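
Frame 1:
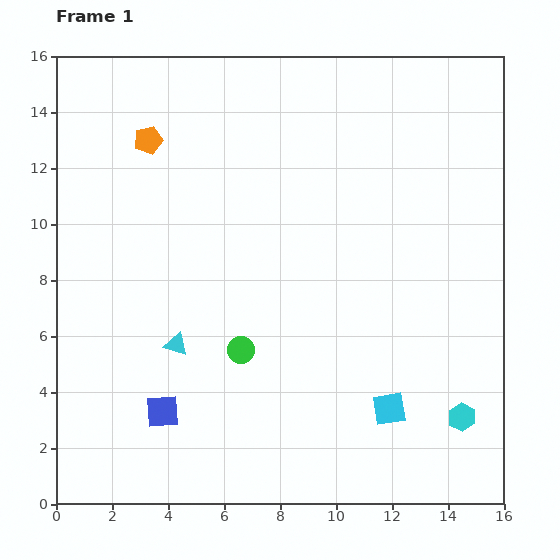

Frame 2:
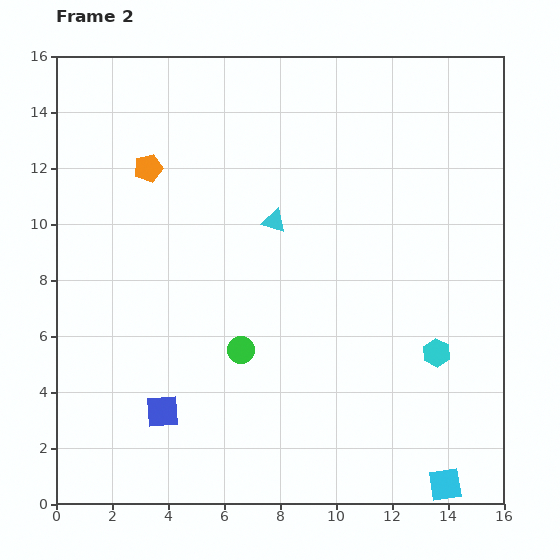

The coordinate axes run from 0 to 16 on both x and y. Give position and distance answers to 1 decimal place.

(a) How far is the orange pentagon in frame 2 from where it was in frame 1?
1.0

The orange pentagon moved from (3.3, 13.0) to (3.3, 12.0), a distance of √(0.0² + 1.0²) ≈ 1.0.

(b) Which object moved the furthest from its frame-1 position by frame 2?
the cyan triangle

(moved 5.6; next 3.4)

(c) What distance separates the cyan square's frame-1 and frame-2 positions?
3.4

The cyan square moved from (11.9, 3.4) to (13.9, 0.7), a distance of √(2.0² + 2.7²) ≈ 3.4.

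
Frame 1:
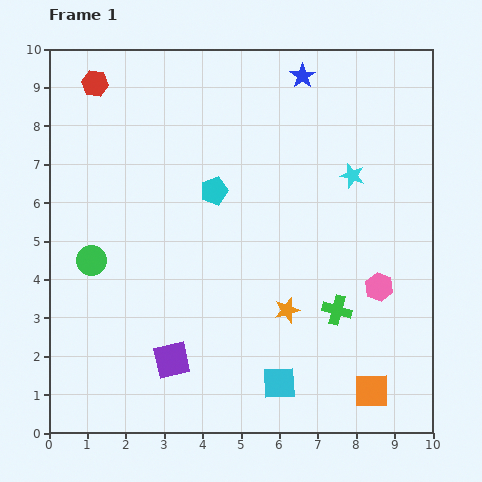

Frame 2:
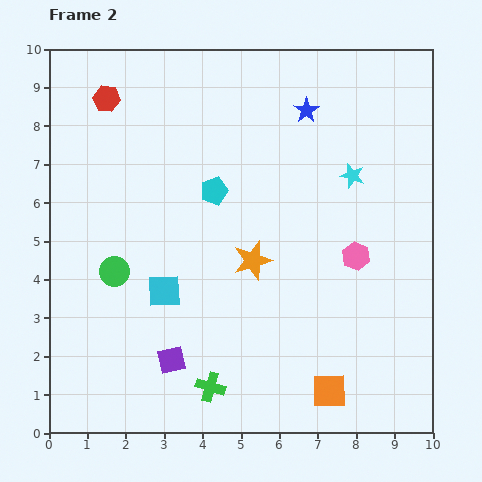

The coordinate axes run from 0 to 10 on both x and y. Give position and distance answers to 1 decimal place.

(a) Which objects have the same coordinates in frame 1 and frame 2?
the cyan star, the cyan pentagon, the purple square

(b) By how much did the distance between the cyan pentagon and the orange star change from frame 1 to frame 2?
-1.5

Distance in frame 1: 3.6. Distance in frame 2: 2.1.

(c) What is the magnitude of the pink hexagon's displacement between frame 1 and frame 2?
1.0

The pink hexagon moved from (8.6, 3.8) to (8.0, 4.6), a distance of √(0.6² + 0.8²) ≈ 1.0.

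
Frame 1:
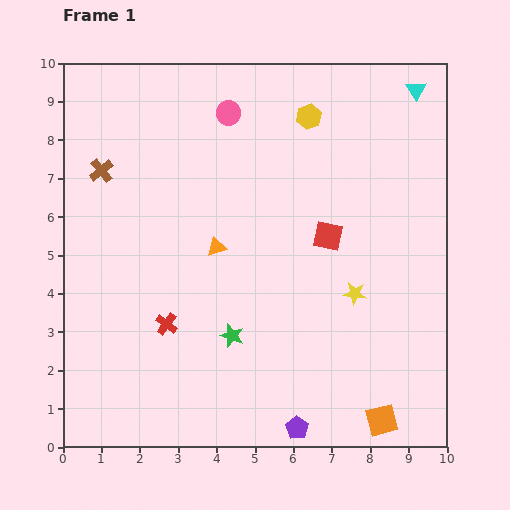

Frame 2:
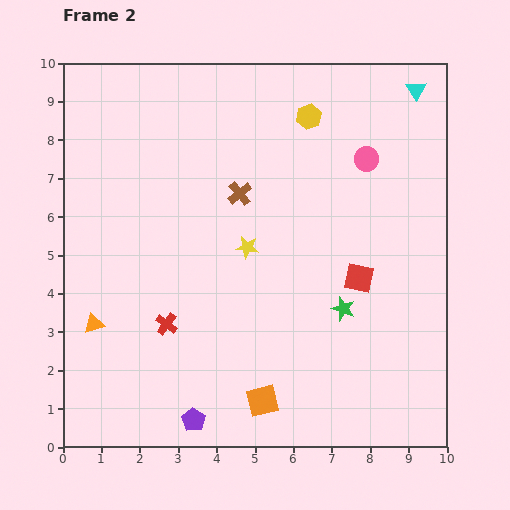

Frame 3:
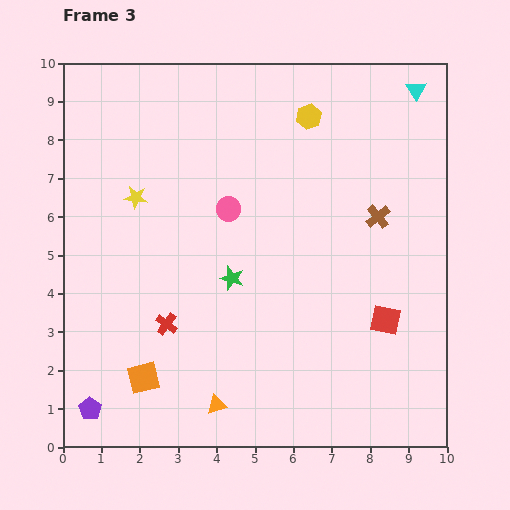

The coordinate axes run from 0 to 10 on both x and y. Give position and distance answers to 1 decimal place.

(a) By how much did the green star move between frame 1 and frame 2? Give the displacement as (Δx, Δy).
(2.9, 0.7)

The green star was at (4.4, 2.9) in frame 1 and (7.3, 3.6) in frame 2.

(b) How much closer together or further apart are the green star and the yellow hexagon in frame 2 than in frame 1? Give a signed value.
-0.9

Distance in frame 1: 6.0. Distance in frame 2: 5.1.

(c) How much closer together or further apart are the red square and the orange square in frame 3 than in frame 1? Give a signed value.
+1.5

Distance in frame 1: 5.0. Distance in frame 3: 6.5.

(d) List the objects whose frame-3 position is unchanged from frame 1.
the cyan triangle, the yellow hexagon, the red cross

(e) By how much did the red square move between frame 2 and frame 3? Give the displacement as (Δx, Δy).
(0.7, -1.1)

The red square was at (7.7, 4.4) in frame 2 and (8.4, 3.3) in frame 3.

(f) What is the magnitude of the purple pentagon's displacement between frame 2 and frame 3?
2.7

The purple pentagon moved from (3.4, 0.7) to (0.7, 1.0), a distance of √(2.7² + 0.3²) ≈ 2.7.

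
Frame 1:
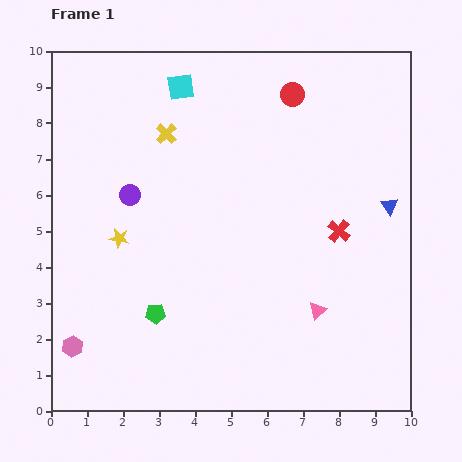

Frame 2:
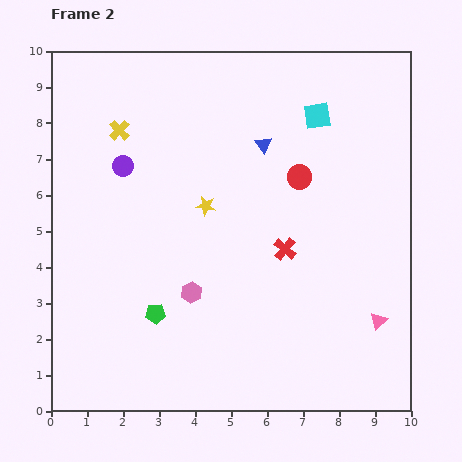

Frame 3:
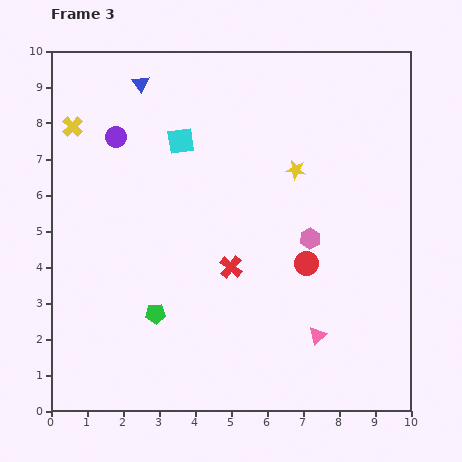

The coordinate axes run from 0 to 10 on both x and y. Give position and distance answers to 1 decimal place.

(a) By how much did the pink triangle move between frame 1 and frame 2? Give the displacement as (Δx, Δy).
(1.7, -0.3)

The pink triangle was at (7.4, 2.8) in frame 1 and (9.1, 2.5) in frame 2.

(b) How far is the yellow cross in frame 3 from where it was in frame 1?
2.6

The yellow cross moved from (3.2, 7.7) to (0.6, 7.9), a distance of √(2.6² + 0.2²) ≈ 2.6.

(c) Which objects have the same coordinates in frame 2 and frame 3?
the green pentagon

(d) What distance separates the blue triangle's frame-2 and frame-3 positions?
3.8

The blue triangle moved from (5.9, 7.4) to (2.5, 9.1), a distance of √(3.4² + 1.7²) ≈ 3.8.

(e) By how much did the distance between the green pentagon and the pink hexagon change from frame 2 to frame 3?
+3.6

Distance in frame 2: 1.2. Distance in frame 3: 4.8.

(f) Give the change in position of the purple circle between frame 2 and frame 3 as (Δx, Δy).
(-0.2, 0.8)

The purple circle was at (2.0, 6.8) in frame 2 and (1.8, 7.6) in frame 3.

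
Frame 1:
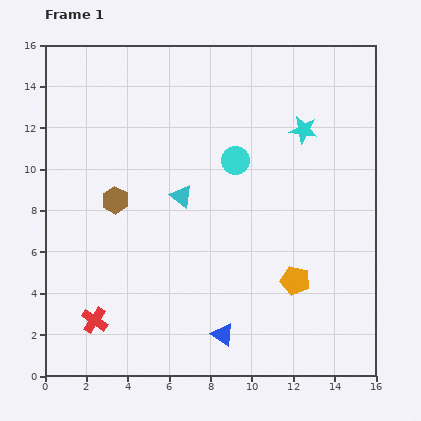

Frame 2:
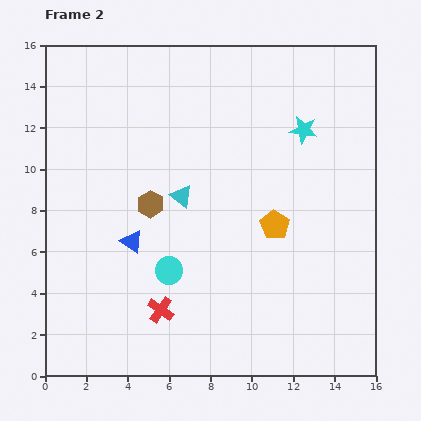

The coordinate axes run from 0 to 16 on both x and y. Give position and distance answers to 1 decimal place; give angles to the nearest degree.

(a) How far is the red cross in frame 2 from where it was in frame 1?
3.2

The red cross moved from (2.4, 2.7) to (5.6, 3.2), a distance of √(3.2² + 0.5²) ≈ 3.2.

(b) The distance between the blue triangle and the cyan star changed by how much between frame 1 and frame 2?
-0.7

Distance in frame 1: 10.6. Distance in frame 2: 9.9.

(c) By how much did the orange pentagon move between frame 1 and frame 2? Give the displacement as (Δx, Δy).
(-1.0, 2.7)

The orange pentagon was at (12.1, 4.6) in frame 1 and (11.1, 7.3) in frame 2.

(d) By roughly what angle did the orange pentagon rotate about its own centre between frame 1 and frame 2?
20° clockwise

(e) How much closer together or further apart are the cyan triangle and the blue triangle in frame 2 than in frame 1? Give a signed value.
-3.7

Distance in frame 1: 7.0. Distance in frame 2: 3.3.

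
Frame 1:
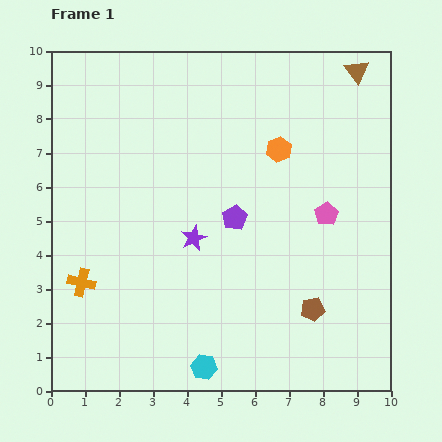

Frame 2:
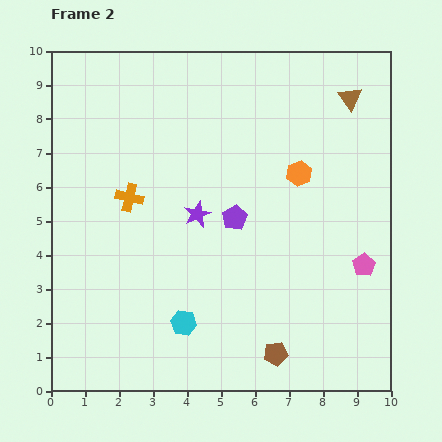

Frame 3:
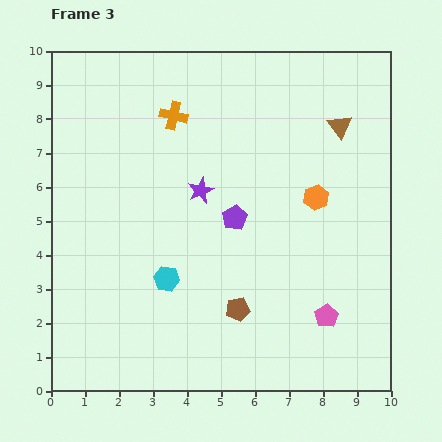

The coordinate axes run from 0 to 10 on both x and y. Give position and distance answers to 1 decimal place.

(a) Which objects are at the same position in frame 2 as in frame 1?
the purple pentagon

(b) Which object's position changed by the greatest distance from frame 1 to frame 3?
the orange cross

(moved 5.6; next 3.0)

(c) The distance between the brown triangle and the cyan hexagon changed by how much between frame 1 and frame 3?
-3.0

Distance in frame 1: 9.8. Distance in frame 3: 6.8.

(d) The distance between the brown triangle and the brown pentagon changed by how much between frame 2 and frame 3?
-1.6

Distance in frame 2: 7.8. Distance in frame 3: 6.2.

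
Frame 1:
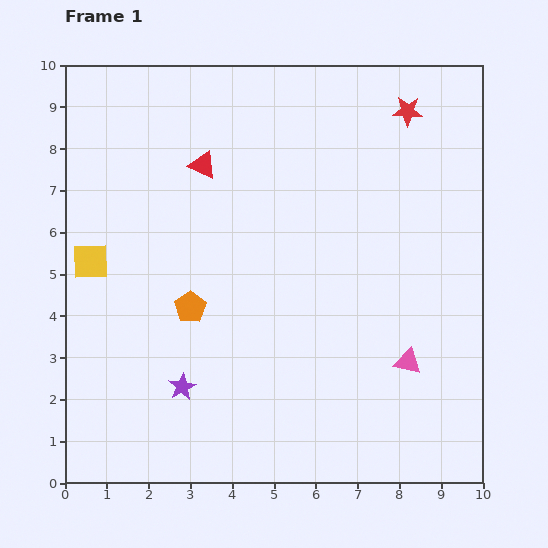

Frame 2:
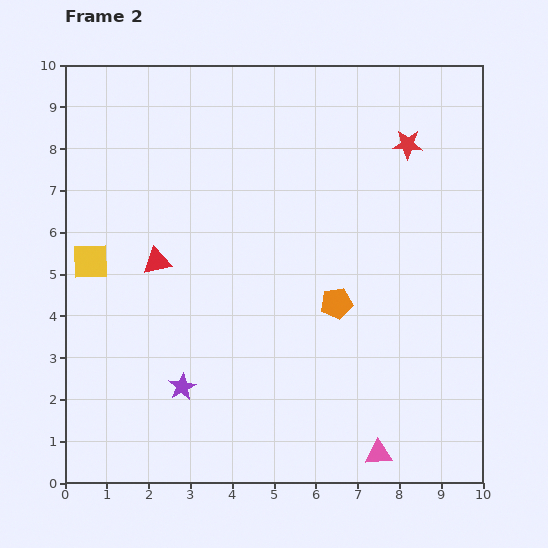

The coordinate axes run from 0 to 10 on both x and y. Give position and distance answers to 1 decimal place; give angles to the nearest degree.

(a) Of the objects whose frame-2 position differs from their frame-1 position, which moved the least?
the red star

(moved 0.8)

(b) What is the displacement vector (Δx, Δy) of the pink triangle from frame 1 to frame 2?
(-0.7, -2.2)

The pink triangle was at (8.2, 2.9) in frame 1 and (7.5, 0.7) in frame 2.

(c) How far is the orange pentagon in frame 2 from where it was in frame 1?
3.5

The orange pentagon moved from (3.0, 4.2) to (6.5, 4.3), a distance of √(3.5² + 0.1²) ≈ 3.5.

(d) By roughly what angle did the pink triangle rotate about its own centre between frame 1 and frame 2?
20° counter-clockwise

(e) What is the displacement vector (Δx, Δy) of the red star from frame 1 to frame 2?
(0.0, -0.8)

The red star was at (8.2, 8.9) in frame 1 and (8.2, 8.1) in frame 2.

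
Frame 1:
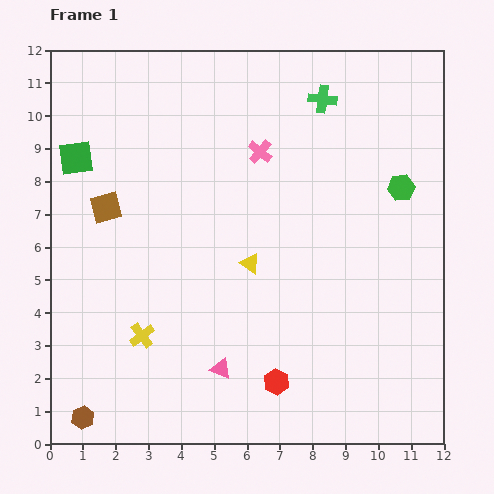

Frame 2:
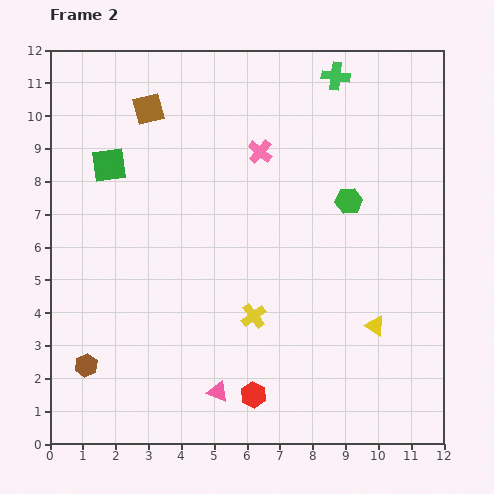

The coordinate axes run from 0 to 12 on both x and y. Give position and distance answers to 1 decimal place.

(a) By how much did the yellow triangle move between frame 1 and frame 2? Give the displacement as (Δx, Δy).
(3.8, -1.9)

The yellow triangle was at (6.1, 5.5) in frame 1 and (9.9, 3.6) in frame 2.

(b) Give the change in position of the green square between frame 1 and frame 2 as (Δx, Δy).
(1.0, -0.2)

The green square was at (0.8, 8.7) in frame 1 and (1.8, 8.5) in frame 2.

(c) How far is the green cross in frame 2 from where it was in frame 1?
0.8

The green cross moved from (8.3, 10.5) to (8.7, 11.2), a distance of √(0.4² + 0.7²) ≈ 0.8.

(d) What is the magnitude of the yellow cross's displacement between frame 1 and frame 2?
3.5

The yellow cross moved from (2.8, 3.3) to (6.2, 3.9), a distance of √(3.4² + 0.6²) ≈ 3.5.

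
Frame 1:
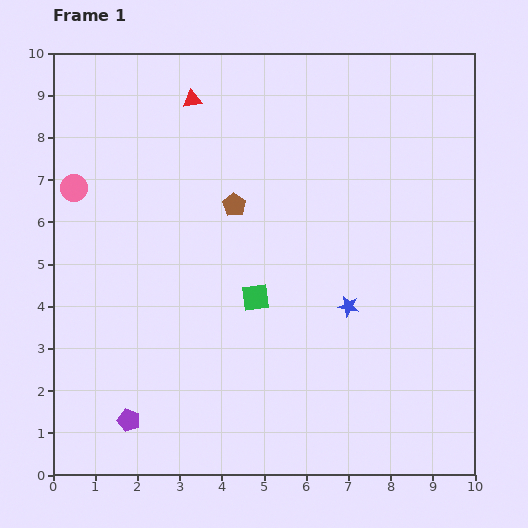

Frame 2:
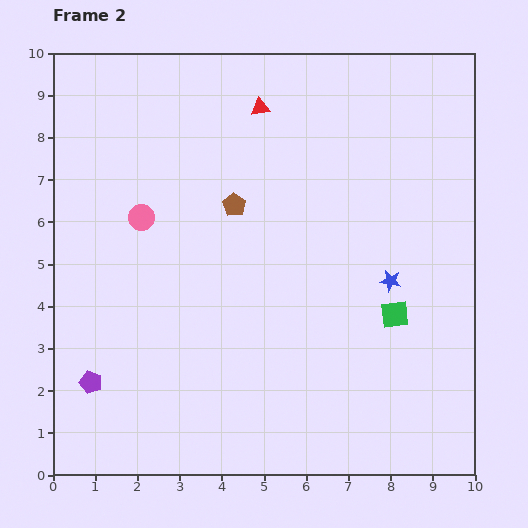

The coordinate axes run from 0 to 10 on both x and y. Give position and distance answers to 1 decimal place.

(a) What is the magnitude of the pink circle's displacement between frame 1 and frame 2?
1.7

The pink circle moved from (0.5, 6.8) to (2.1, 6.1), a distance of √(1.6² + 0.7²) ≈ 1.7.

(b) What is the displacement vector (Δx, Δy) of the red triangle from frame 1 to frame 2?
(1.6, -0.2)

The red triangle was at (3.3, 8.9) in frame 1 and (4.9, 8.7) in frame 2.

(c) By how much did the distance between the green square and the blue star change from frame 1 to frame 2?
-1.4

Distance in frame 1: 2.2. Distance in frame 2: 0.8.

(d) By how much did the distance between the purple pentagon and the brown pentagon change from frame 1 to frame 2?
-0.3

Distance in frame 1: 5.7. Distance in frame 2: 5.4.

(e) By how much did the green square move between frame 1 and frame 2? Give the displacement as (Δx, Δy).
(3.3, -0.4)

The green square was at (4.8, 4.2) in frame 1 and (8.1, 3.8) in frame 2.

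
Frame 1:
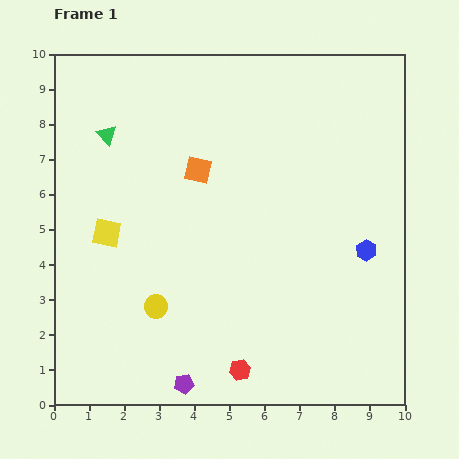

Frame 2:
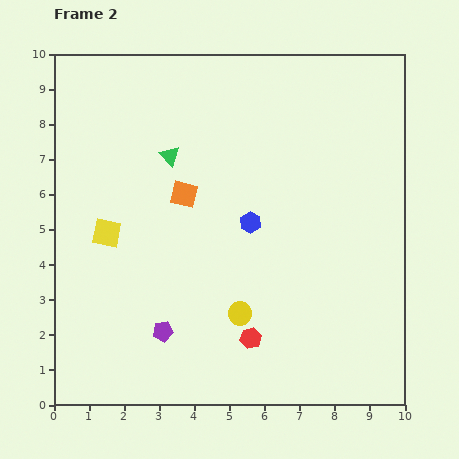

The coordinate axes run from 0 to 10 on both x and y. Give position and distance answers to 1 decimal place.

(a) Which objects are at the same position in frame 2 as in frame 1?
the yellow square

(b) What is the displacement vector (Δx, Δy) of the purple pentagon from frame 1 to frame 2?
(-0.6, 1.5)

The purple pentagon was at (3.7, 0.6) in frame 1 and (3.1, 2.1) in frame 2.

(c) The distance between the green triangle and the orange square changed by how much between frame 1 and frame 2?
-1.6

Distance in frame 1: 2.8. Distance in frame 2: 1.2.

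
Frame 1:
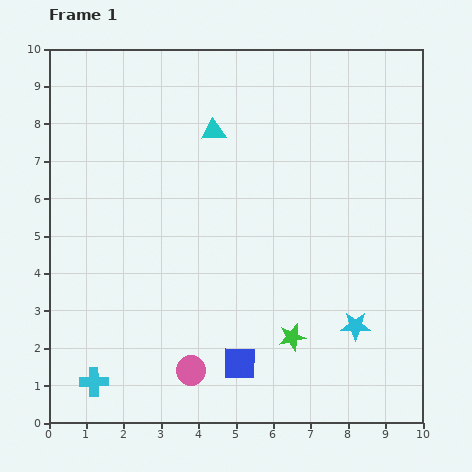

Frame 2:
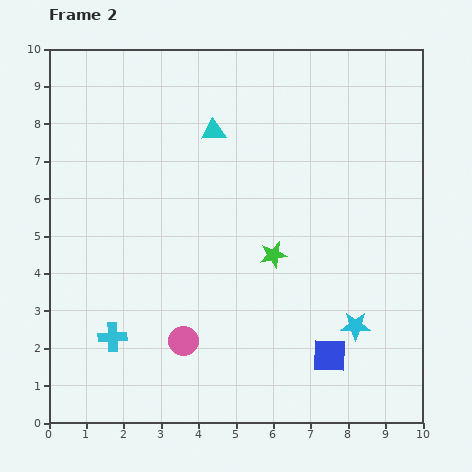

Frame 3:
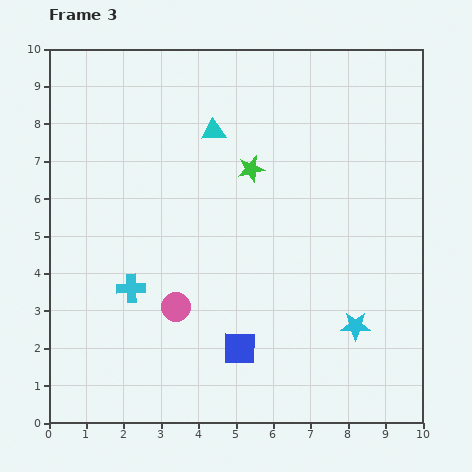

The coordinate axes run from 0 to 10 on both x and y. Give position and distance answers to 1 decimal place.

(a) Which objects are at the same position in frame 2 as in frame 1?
the cyan triangle, the cyan star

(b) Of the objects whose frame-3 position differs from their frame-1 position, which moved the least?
the blue square

(moved 0.4)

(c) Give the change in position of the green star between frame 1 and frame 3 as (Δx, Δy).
(-1.1, 4.5)

The green star was at (6.5, 2.3) in frame 1 and (5.4, 6.8) in frame 3.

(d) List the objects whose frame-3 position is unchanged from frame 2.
the cyan triangle, the cyan star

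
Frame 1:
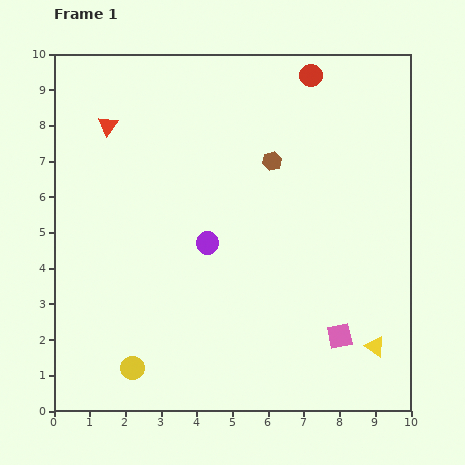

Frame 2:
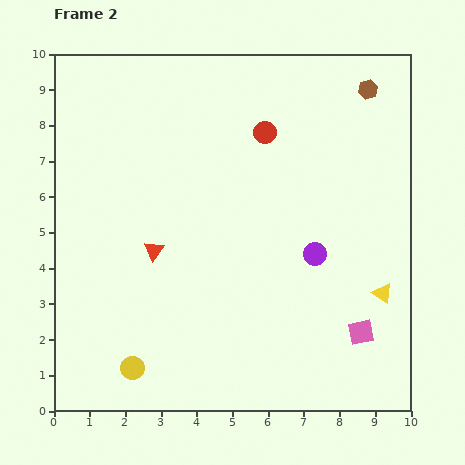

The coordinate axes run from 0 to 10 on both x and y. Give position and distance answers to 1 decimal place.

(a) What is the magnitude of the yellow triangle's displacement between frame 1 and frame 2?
1.5

The yellow triangle moved from (9.0, 1.8) to (9.2, 3.3), a distance of √(0.2² + 1.5²) ≈ 1.5.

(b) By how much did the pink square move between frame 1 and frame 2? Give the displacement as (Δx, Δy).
(0.6, 0.1)

The pink square was at (8.0, 2.1) in frame 1 and (8.6, 2.2) in frame 2.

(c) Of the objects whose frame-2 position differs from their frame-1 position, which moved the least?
the pink square

(moved 0.6)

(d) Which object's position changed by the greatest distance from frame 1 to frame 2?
the red triangle

(moved 3.7; next 3.4)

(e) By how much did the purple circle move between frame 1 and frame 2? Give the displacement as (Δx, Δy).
(3.0, -0.3)

The purple circle was at (4.3, 4.7) in frame 1 and (7.3, 4.4) in frame 2.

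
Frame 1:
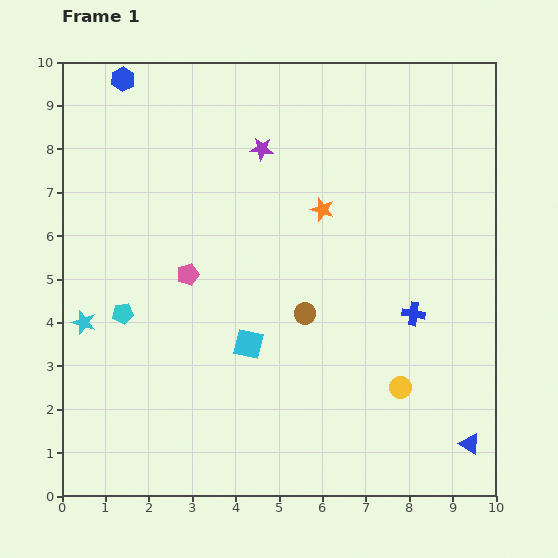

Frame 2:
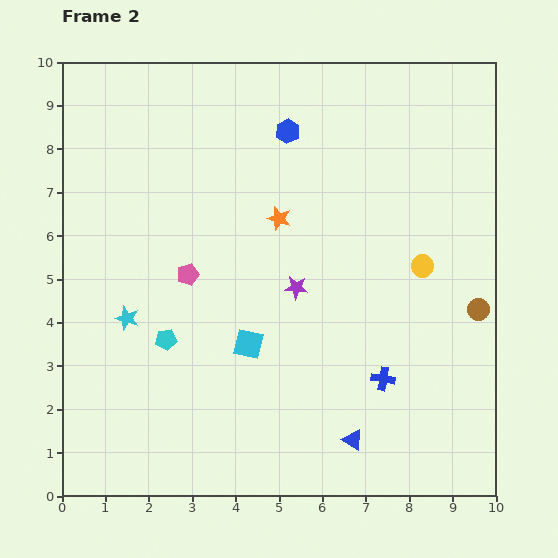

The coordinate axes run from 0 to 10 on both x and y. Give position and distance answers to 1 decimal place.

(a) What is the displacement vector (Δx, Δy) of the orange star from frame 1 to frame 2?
(-1.0, -0.2)

The orange star was at (6.0, 6.6) in frame 1 and (5.0, 6.4) in frame 2.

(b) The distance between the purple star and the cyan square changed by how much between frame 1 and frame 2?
-2.8

Distance in frame 1: 4.5. Distance in frame 2: 1.7.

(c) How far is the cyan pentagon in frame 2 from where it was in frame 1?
1.2

The cyan pentagon moved from (1.4, 4.2) to (2.4, 3.6), a distance of √(1.0² + 0.6²) ≈ 1.2.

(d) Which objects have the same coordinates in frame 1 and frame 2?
the cyan square, the pink pentagon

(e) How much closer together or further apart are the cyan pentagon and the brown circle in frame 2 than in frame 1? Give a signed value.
+3.0

Distance in frame 1: 4.2. Distance in frame 2: 7.2.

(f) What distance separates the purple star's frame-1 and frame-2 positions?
3.3

The purple star moved from (4.6, 8.0) to (5.4, 4.8), a distance of √(0.8² + 3.2²) ≈ 3.3.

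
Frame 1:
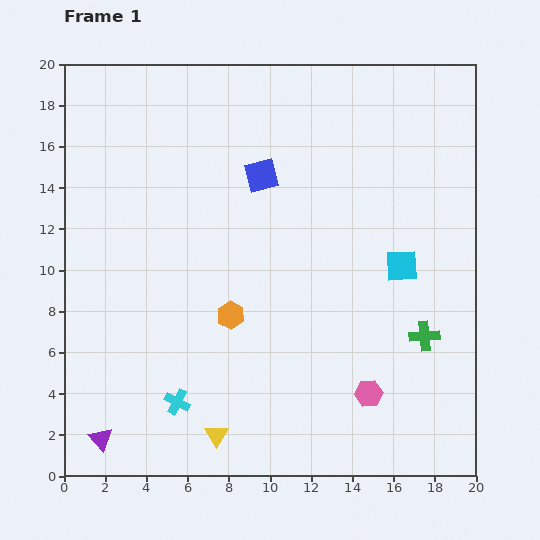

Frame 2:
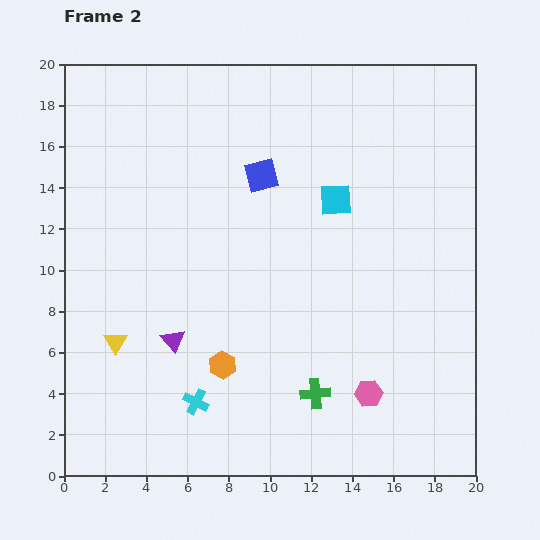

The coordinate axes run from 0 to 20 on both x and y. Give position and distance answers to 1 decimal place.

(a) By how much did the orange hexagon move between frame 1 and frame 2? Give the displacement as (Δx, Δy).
(-0.4, -2.4)

The orange hexagon was at (8.1, 7.8) in frame 1 and (7.7, 5.4) in frame 2.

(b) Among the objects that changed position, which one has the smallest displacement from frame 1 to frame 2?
the cyan cross

(moved 0.9)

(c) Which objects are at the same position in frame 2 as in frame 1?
the pink hexagon, the blue square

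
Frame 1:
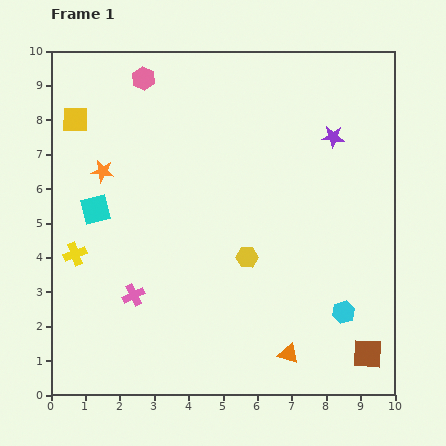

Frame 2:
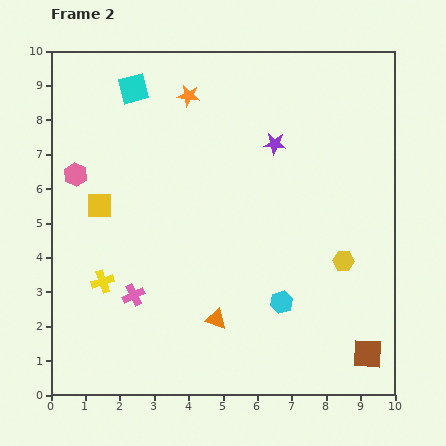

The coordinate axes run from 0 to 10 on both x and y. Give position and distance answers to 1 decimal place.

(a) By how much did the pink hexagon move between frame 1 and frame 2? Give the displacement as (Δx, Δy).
(-2.0, -2.8)

The pink hexagon was at (2.7, 9.2) in frame 1 and (0.7, 6.4) in frame 2.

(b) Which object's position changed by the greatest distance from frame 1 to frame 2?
the cyan square

(moved 3.7; next 3.4)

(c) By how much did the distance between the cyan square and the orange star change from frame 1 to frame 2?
+0.5

Distance in frame 1: 1.1. Distance in frame 2: 1.6.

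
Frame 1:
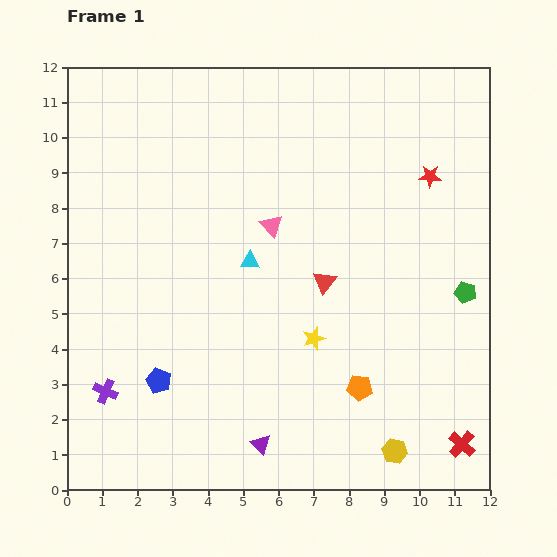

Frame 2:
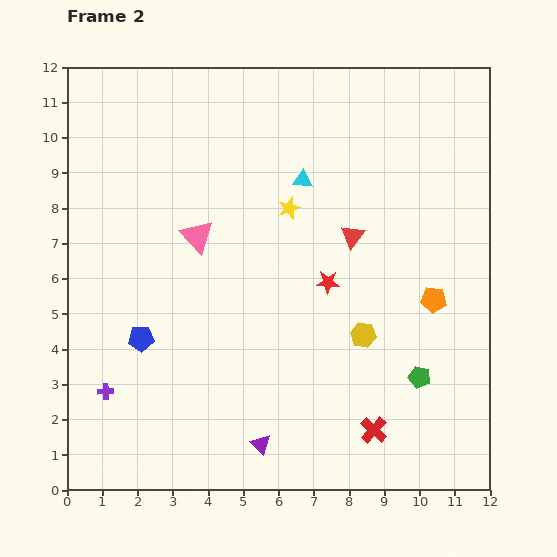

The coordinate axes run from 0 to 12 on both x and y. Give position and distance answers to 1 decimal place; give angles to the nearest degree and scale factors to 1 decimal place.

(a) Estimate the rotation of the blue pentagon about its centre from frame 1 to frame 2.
25° counter-clockwise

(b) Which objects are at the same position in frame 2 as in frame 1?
the purple cross, the purple triangle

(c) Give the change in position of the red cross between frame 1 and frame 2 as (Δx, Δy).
(-2.5, 0.4)

The red cross was at (11.2, 1.3) in frame 1 and (8.7, 1.7) in frame 2.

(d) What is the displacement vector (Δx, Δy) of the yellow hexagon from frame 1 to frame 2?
(-0.9, 3.3)

The yellow hexagon was at (9.3, 1.1) in frame 1 and (8.4, 4.4) in frame 2.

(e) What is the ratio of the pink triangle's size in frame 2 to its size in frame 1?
1.5×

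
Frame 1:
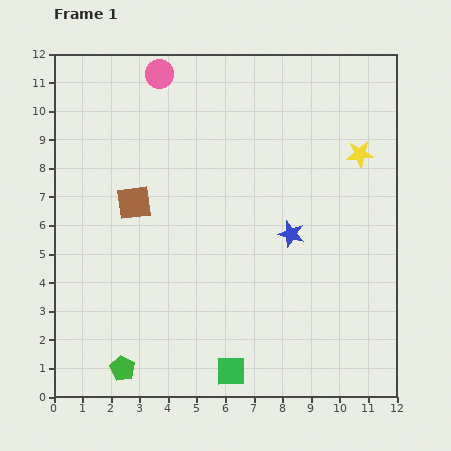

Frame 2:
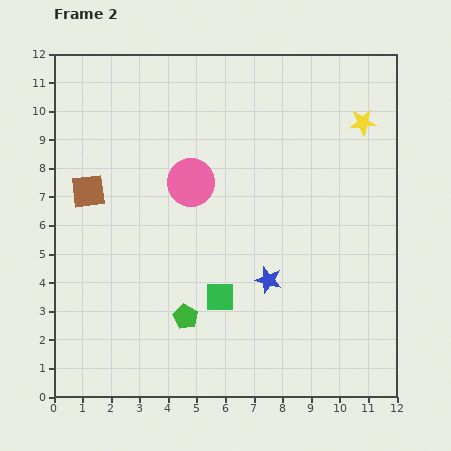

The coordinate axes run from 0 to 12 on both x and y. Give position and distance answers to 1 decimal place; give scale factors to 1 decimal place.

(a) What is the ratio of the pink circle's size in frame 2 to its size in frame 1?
1.7×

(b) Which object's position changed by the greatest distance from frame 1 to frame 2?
the pink circle

(moved 4.0; next 2.8)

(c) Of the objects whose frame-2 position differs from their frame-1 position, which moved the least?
the yellow star

(moved 1.1)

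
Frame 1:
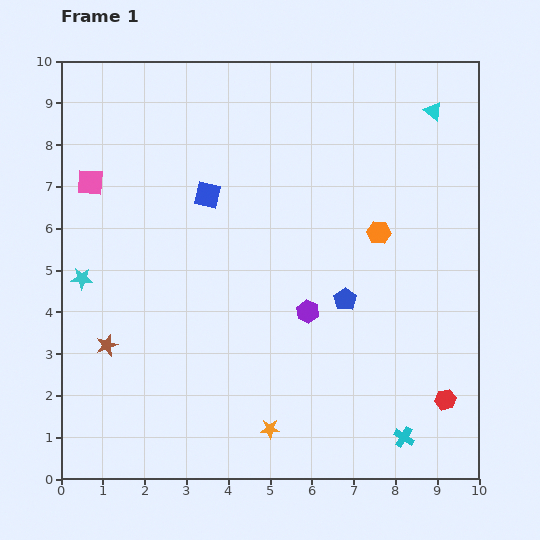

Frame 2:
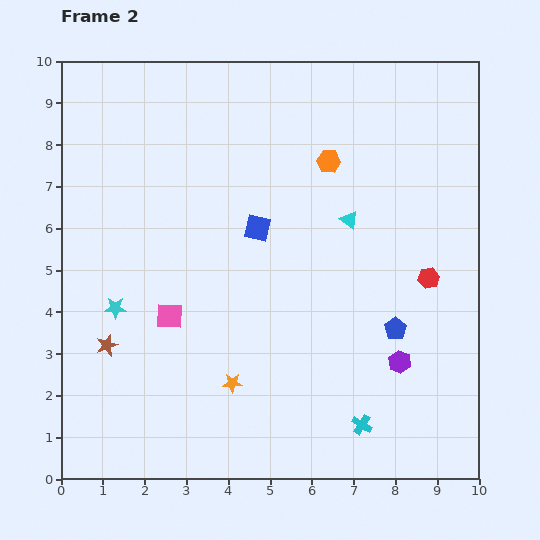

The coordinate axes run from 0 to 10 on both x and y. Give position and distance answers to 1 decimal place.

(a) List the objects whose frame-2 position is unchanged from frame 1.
the brown star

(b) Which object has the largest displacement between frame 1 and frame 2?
the pink square

(moved 3.7; next 3.3)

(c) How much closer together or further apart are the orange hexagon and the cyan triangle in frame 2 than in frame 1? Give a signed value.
-1.7

Distance in frame 1: 3.2. Distance in frame 2: 1.5.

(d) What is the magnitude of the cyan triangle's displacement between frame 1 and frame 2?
3.3

The cyan triangle moved from (8.9, 8.8) to (6.9, 6.2), a distance of √(2.0² + 2.6²) ≈ 3.3.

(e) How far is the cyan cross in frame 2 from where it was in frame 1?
1.0

The cyan cross moved from (8.2, 1.0) to (7.2, 1.3), a distance of √(1.0² + 0.3²) ≈ 1.0.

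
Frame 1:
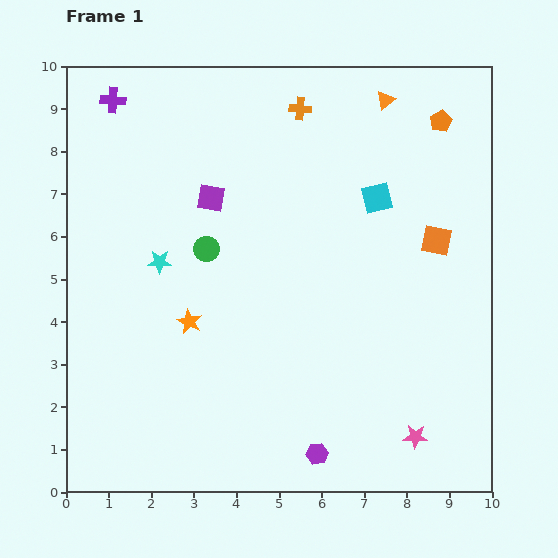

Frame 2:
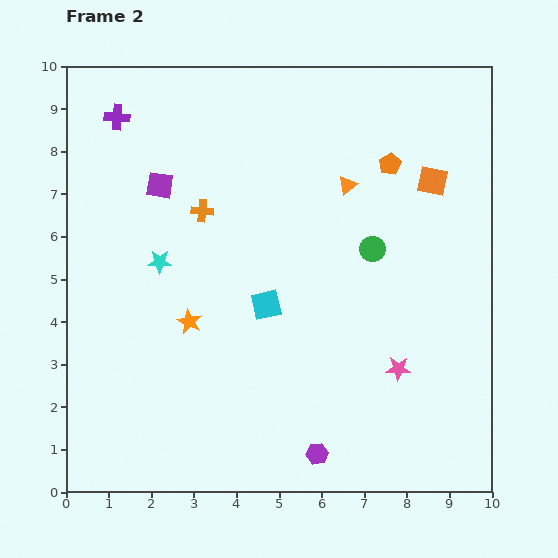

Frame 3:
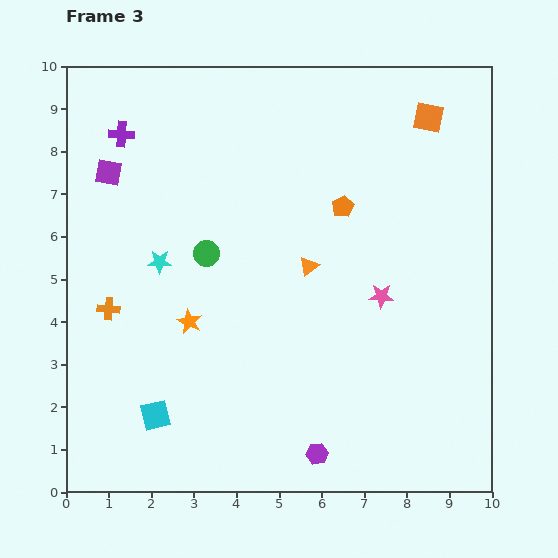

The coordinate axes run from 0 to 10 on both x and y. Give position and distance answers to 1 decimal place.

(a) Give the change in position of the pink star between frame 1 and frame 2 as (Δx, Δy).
(-0.4, 1.6)

The pink star was at (8.2, 1.3) in frame 1 and (7.8, 2.9) in frame 2.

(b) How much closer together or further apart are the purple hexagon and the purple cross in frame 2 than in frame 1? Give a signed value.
-0.4

Distance in frame 1: 9.6. Distance in frame 2: 9.2.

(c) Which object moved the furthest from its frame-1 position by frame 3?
the cyan square

(moved 7.3; next 6.5)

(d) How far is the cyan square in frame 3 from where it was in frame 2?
3.7

The cyan square moved from (4.7, 4.4) to (2.1, 1.8), a distance of √(2.6² + 2.6²) ≈ 3.7.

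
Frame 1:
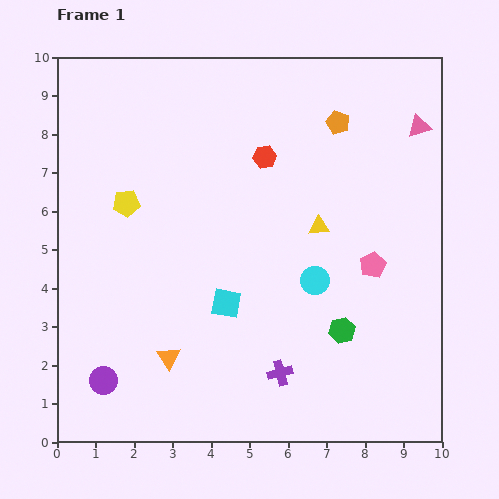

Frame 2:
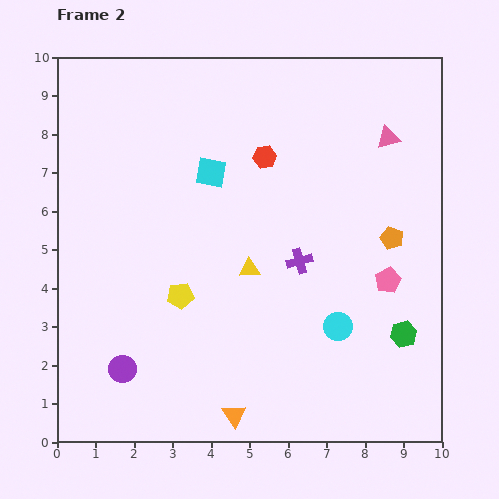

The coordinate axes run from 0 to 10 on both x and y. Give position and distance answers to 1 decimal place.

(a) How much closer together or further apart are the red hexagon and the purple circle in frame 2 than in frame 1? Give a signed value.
-0.6

Distance in frame 1: 7.2. Distance in frame 2: 6.6.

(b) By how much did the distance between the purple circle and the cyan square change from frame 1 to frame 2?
+1.8

Distance in frame 1: 3.8. Distance in frame 2: 5.6.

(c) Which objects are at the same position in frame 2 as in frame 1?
the red hexagon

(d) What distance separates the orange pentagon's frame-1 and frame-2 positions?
3.3

The orange pentagon moved from (7.3, 8.3) to (8.7, 5.3), a distance of √(1.4² + 3.0²) ≈ 3.3.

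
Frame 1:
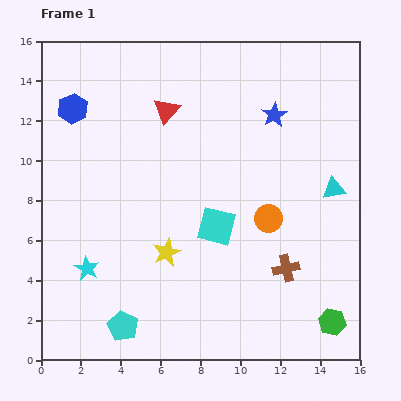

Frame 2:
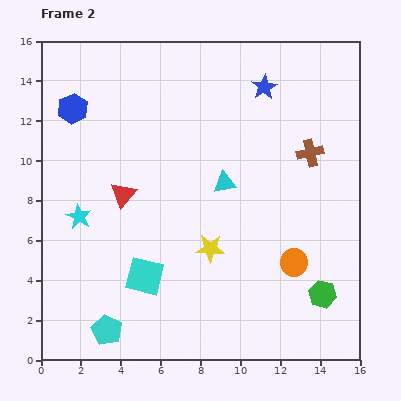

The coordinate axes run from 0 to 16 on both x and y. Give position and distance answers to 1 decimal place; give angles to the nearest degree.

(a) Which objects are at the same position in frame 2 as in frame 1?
the blue hexagon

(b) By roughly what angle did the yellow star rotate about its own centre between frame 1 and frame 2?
26° clockwise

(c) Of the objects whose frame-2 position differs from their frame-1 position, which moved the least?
the cyan pentagon

(moved 0.8)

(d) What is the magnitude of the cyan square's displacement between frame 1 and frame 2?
4.4

The cyan square moved from (8.8, 6.7) to (5.2, 4.2), a distance of √(3.6² + 2.5²) ≈ 4.4.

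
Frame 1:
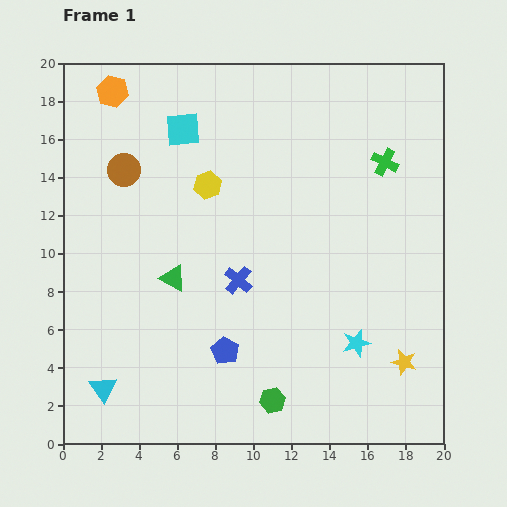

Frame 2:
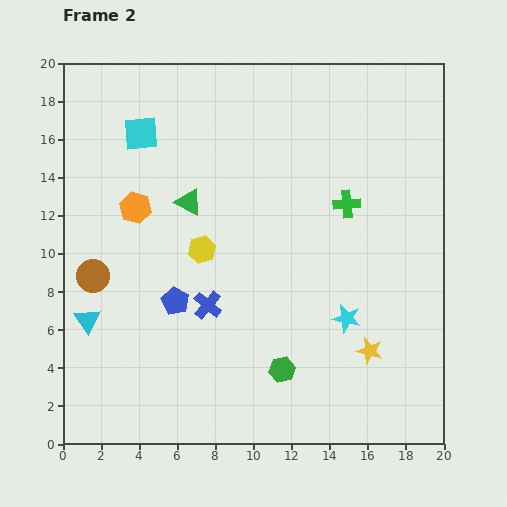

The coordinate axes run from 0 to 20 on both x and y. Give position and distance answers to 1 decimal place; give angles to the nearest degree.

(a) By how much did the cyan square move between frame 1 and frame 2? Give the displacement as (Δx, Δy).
(-2.2, -0.2)

The cyan square was at (6.3, 16.5) in frame 1 and (4.1, 16.3) in frame 2.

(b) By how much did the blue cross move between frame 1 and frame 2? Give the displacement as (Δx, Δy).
(-1.6, -1.3)

The blue cross was at (9.2, 8.6) in frame 1 and (7.6, 7.3) in frame 2.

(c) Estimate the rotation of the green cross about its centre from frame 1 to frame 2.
31° counter-clockwise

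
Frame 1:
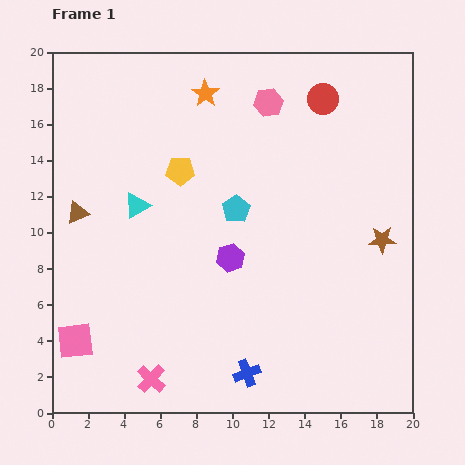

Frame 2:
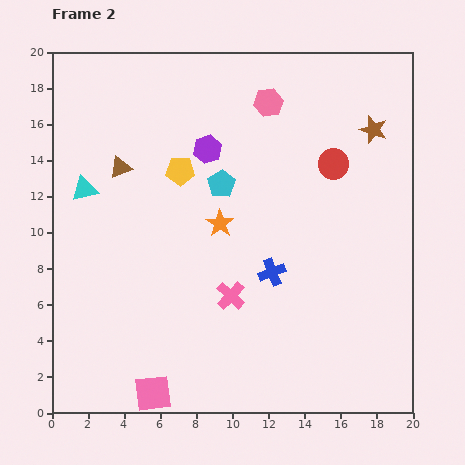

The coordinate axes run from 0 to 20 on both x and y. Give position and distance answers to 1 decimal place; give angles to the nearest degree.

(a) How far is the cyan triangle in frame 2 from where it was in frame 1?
3.0

The cyan triangle moved from (4.7, 11.5) to (1.8, 12.4), a distance of √(2.9² + 0.9²) ≈ 3.0.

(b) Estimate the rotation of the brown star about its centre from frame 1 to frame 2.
20° clockwise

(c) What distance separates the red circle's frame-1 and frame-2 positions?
3.6

The red circle moved from (15.0, 17.4) to (15.6, 13.8), a distance of √(0.6² + 3.6²) ≈ 3.6.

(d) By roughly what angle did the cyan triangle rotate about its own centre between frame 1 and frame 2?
17° clockwise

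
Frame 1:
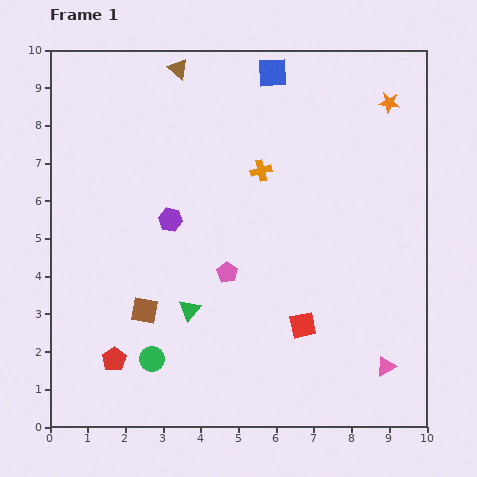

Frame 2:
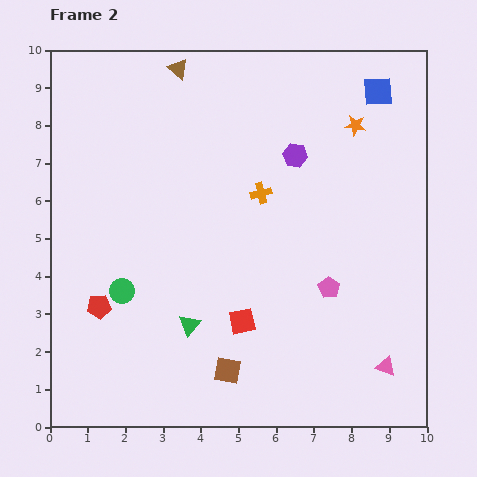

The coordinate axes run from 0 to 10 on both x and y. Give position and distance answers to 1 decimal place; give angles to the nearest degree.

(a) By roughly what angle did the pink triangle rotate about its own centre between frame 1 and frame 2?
48° clockwise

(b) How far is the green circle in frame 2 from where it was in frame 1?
2.0

The green circle moved from (2.7, 1.8) to (1.9, 3.6), a distance of √(0.8² + 1.8²) ≈ 2.0.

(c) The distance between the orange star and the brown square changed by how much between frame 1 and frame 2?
-1.2

Distance in frame 1: 8.5. Distance in frame 2: 7.3.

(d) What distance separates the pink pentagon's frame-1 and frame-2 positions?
2.7

The pink pentagon moved from (4.7, 4.1) to (7.4, 3.7), a distance of √(2.7² + 0.4²) ≈ 2.7.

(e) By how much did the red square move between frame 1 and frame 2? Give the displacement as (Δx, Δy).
(-1.6, 0.1)

The red square was at (6.7, 2.7) in frame 1 and (5.1, 2.8) in frame 2.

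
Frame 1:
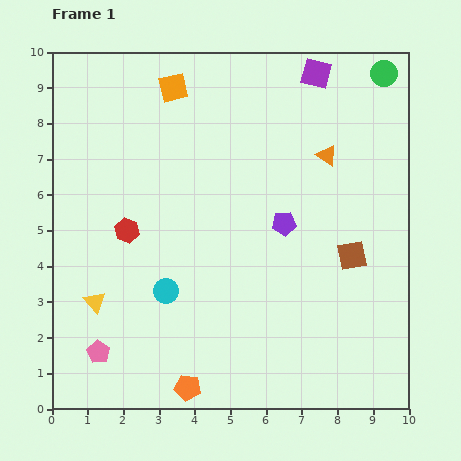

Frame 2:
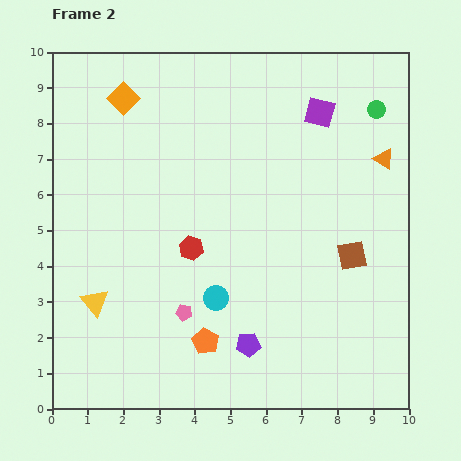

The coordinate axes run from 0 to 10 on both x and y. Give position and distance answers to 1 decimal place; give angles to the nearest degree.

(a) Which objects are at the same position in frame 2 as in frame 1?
the brown square, the yellow triangle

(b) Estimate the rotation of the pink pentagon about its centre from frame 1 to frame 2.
22° counter-clockwise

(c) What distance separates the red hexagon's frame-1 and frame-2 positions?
1.9

The red hexagon moved from (2.1, 5.0) to (3.9, 4.5), a distance of √(1.8² + 0.5²) ≈ 1.9.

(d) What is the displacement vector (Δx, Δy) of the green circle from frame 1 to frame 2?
(-0.2, -1.0)

The green circle was at (9.3, 9.4) in frame 1 and (9.1, 8.4) in frame 2.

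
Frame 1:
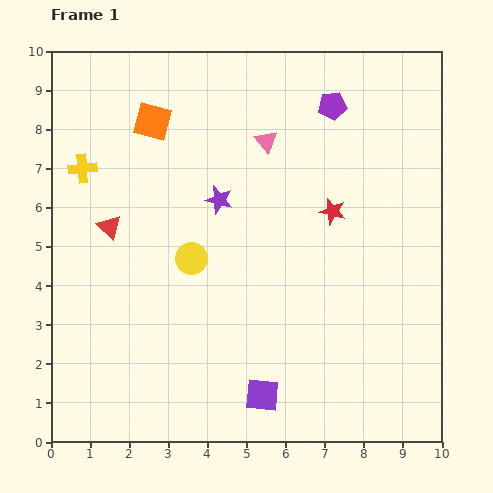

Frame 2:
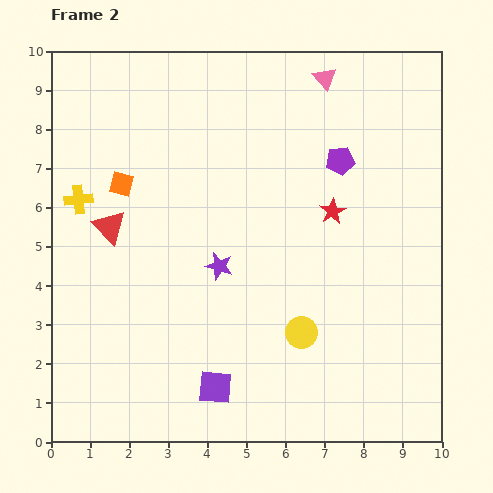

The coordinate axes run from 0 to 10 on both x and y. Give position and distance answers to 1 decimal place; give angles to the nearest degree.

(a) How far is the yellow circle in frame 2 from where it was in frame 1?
3.4

The yellow circle moved from (3.6, 4.7) to (6.4, 2.8), a distance of √(2.8² + 1.9²) ≈ 3.4.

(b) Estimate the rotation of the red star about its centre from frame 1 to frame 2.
28° clockwise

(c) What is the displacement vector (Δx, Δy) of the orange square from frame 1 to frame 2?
(-0.8, -1.6)

The orange square was at (2.6, 8.2) in frame 1 and (1.8, 6.6) in frame 2.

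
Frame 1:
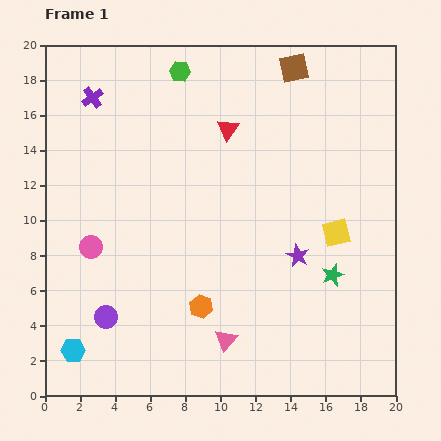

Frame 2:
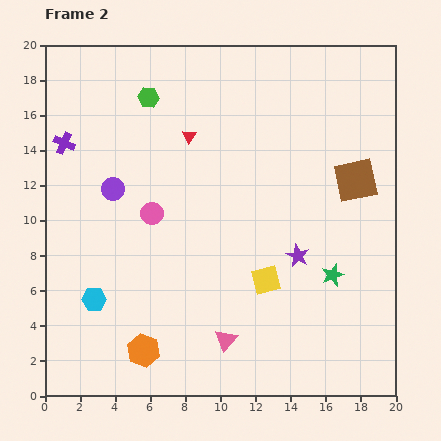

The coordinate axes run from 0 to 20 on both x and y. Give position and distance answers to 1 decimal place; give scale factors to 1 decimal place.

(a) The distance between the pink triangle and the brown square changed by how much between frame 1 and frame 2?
-4.3

Distance in frame 1: 16.0. Distance in frame 2: 11.7.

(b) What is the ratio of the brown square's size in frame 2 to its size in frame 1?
1.5×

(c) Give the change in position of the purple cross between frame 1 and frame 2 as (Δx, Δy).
(-1.6, -2.6)

The purple cross was at (2.7, 17.0) in frame 1 and (1.1, 14.4) in frame 2.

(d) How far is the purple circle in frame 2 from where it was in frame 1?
7.3

The purple circle moved from (3.5, 4.5) to (3.9, 11.8), a distance of √(0.4² + 7.3²) ≈ 7.3.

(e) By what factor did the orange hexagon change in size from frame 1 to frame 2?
1.4×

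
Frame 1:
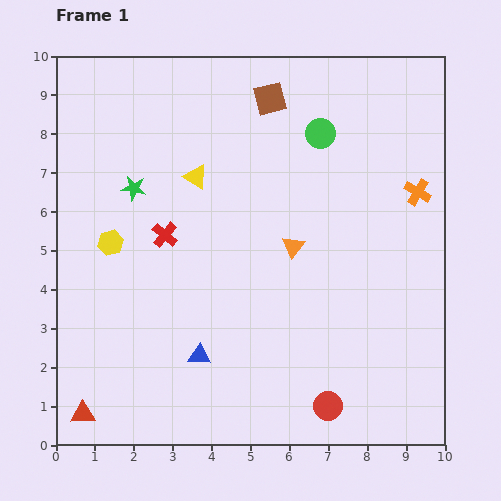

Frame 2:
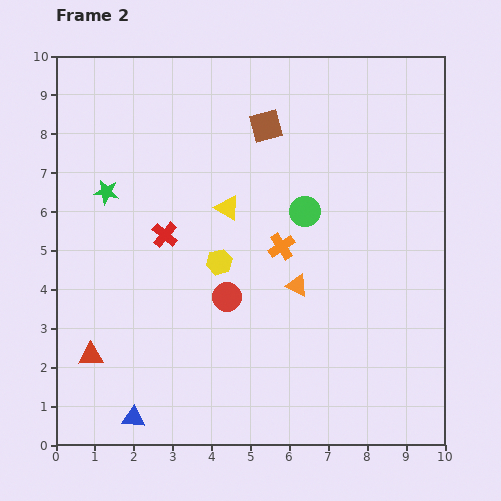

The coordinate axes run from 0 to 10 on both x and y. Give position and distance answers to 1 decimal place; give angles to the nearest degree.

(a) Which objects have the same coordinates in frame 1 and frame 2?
the red cross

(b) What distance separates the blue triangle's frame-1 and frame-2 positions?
2.3

The blue triangle moved from (3.7, 2.3) to (2.0, 0.7), a distance of √(1.7² + 1.6²) ≈ 2.3.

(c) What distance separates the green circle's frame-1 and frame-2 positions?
2.0

The green circle moved from (6.8, 8.0) to (6.4, 6.0), a distance of √(0.4² + 2.0²) ≈ 2.0.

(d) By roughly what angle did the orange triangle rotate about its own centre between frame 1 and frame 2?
41° counter-clockwise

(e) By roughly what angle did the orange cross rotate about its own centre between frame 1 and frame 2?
25° clockwise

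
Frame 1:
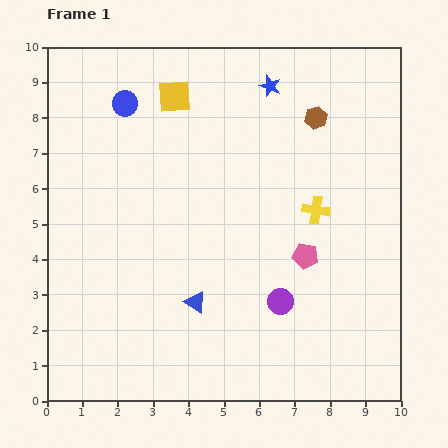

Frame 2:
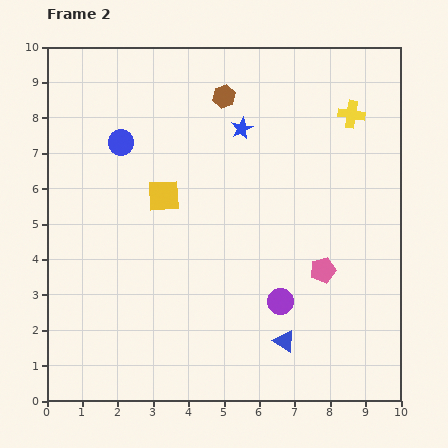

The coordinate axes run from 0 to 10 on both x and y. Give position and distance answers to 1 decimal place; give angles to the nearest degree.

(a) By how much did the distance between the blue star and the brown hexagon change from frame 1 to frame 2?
-0.6

Distance in frame 1: 1.6. Distance in frame 2: 1.0.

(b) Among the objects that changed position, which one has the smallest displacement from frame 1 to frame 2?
the pink pentagon

(moved 0.6)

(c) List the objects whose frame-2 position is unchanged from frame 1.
the purple circle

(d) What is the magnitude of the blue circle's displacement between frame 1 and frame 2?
1.1

The blue circle moved from (2.2, 8.4) to (2.1, 7.3), a distance of √(0.1² + 1.1²) ≈ 1.1.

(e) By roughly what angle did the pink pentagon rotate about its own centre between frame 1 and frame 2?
25° counter-clockwise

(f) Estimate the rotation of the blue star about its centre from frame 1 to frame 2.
27° clockwise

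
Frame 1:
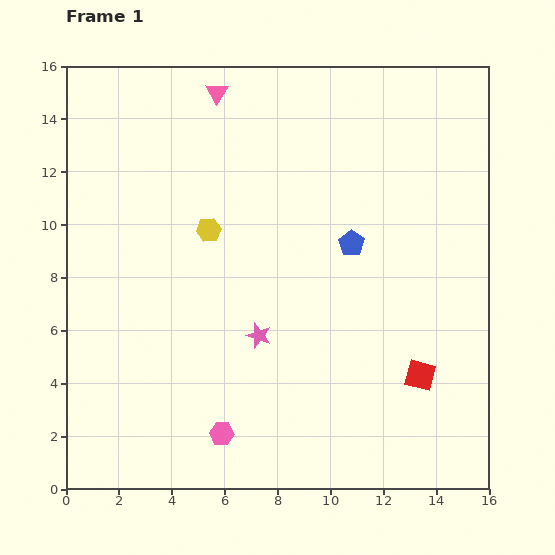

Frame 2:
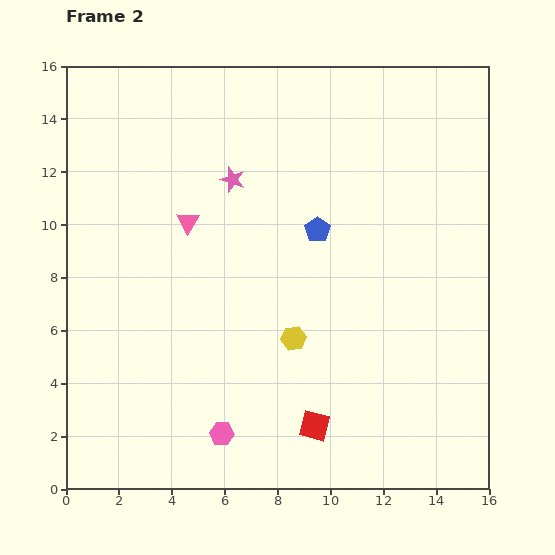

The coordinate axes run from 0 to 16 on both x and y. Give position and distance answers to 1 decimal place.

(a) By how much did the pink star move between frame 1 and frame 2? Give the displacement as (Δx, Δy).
(-1.0, 5.9)

The pink star was at (7.3, 5.8) in frame 1 and (6.3, 11.7) in frame 2.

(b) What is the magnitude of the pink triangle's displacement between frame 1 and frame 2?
5.0

The pink triangle moved from (5.7, 15.0) to (4.6, 10.1), a distance of √(1.1² + 4.9²) ≈ 5.0.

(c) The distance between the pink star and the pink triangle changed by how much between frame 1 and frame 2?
-7.0

Distance in frame 1: 9.3. Distance in frame 2: 2.3.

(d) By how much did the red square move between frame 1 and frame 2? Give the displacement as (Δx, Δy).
(-4.0, -1.9)

The red square was at (13.4, 4.3) in frame 1 and (9.4, 2.4) in frame 2.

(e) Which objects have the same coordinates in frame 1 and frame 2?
the pink hexagon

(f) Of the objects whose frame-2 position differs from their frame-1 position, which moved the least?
the blue pentagon

(moved 1.4)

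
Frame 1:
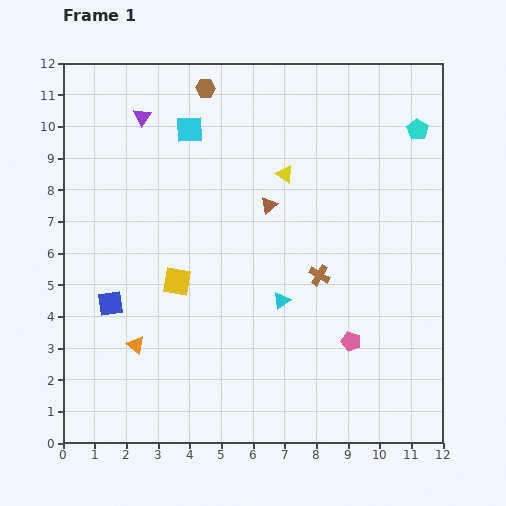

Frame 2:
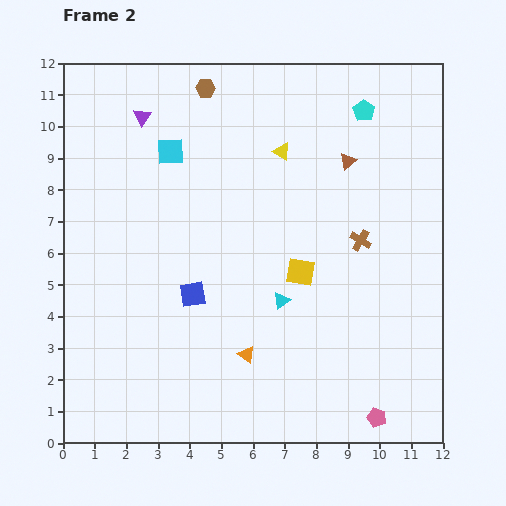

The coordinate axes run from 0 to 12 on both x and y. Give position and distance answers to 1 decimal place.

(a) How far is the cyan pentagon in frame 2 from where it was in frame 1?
1.8

The cyan pentagon moved from (11.2, 9.9) to (9.5, 10.5), a distance of √(1.7² + 0.6²) ≈ 1.8.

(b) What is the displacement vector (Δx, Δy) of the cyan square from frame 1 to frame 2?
(-0.6, -0.7)

The cyan square was at (4.0, 9.9) in frame 1 and (3.4, 9.2) in frame 2.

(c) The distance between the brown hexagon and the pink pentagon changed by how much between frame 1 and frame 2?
+2.5

Distance in frame 1: 9.2. Distance in frame 2: 11.7.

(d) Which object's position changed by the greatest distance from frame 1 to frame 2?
the yellow square

(moved 3.9; next 3.5)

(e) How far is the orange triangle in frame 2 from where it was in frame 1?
3.5

The orange triangle moved from (2.3, 3.1) to (5.8, 2.8), a distance of √(3.5² + 0.3²) ≈ 3.5.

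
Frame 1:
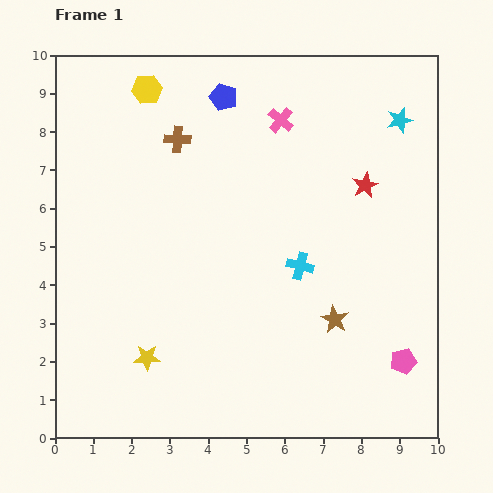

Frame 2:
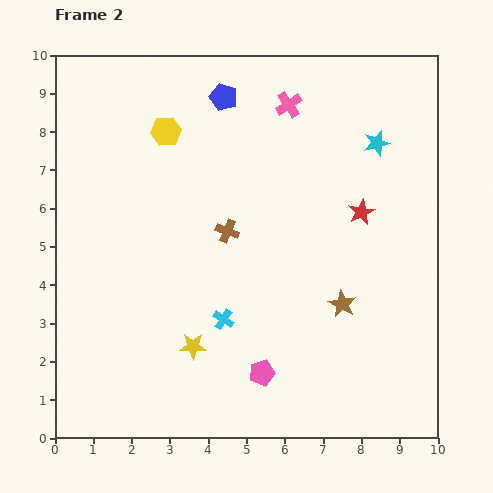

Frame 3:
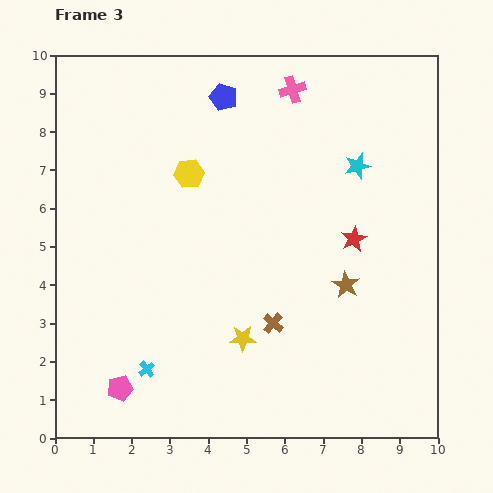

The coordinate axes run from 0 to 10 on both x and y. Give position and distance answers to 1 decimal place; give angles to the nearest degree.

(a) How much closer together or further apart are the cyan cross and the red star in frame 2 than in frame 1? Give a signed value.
+1.9

Distance in frame 1: 2.7. Distance in frame 2: 4.6.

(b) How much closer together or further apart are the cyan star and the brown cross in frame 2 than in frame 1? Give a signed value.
-1.3

Distance in frame 1: 5.8. Distance in frame 2: 4.5.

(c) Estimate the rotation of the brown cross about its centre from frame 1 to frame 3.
37° clockwise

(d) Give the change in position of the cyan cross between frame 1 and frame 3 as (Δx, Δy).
(-4.0, -2.7)

The cyan cross was at (6.4, 4.5) in frame 1 and (2.4, 1.8) in frame 3.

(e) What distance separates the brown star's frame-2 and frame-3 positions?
0.5

The brown star moved from (7.5, 3.5) to (7.6, 4.0), a distance of √(0.1² + 0.5²) ≈ 0.5.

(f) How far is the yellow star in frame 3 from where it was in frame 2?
1.3

The yellow star moved from (3.6, 2.4) to (4.9, 2.6), a distance of √(1.3² + 0.2²) ≈ 1.3.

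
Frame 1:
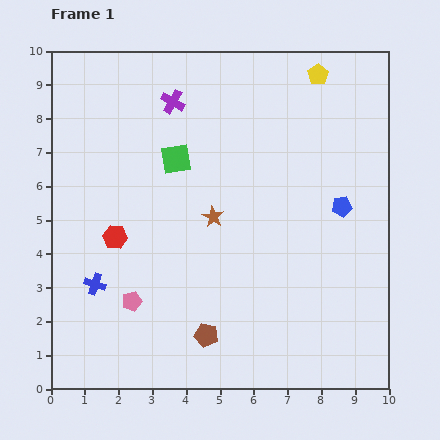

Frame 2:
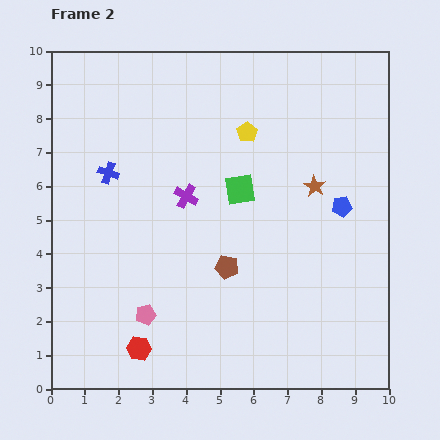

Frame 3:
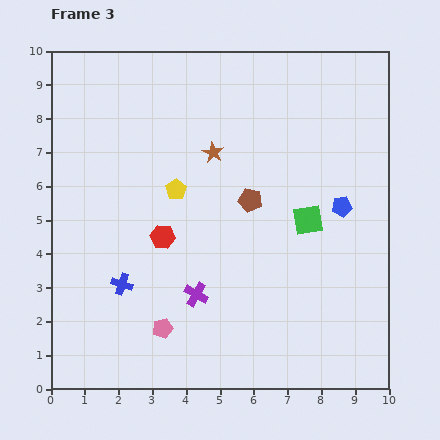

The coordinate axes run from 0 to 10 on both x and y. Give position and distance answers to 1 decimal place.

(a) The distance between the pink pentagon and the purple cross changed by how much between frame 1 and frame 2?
-2.3

Distance in frame 1: 6.0. Distance in frame 2: 3.7.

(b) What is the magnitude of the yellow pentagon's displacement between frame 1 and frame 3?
5.4

The yellow pentagon moved from (7.9, 9.3) to (3.7, 5.9), a distance of √(4.2² + 3.4²) ≈ 5.4.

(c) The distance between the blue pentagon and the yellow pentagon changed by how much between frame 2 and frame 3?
+1.3

Distance in frame 2: 3.6. Distance in frame 3: 4.9.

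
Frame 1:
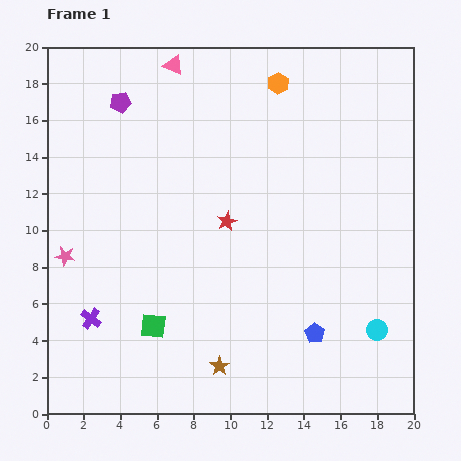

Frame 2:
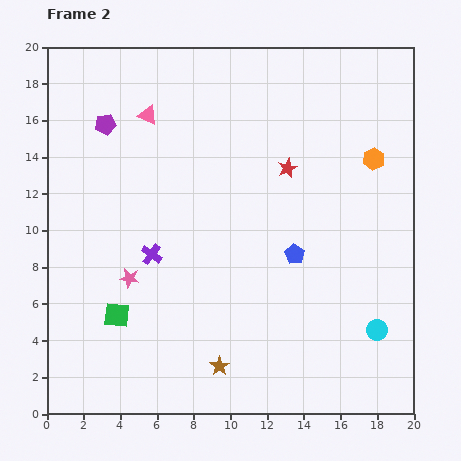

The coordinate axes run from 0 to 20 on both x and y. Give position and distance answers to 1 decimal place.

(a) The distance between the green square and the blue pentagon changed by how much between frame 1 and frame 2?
+1.4

Distance in frame 1: 8.8. Distance in frame 2: 10.2.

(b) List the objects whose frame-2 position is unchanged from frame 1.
the cyan circle, the brown star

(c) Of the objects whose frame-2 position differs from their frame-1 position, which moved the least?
the purple pentagon

(moved 1.4)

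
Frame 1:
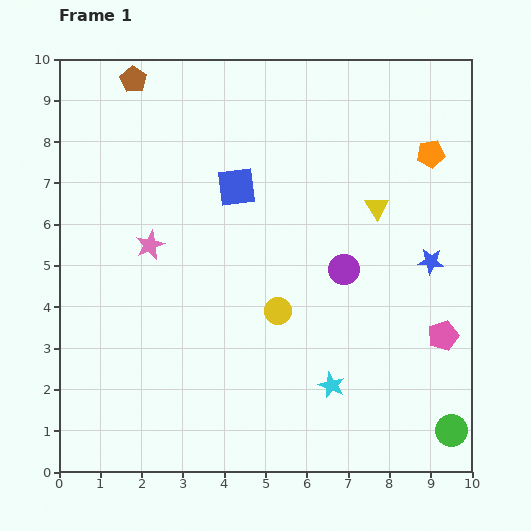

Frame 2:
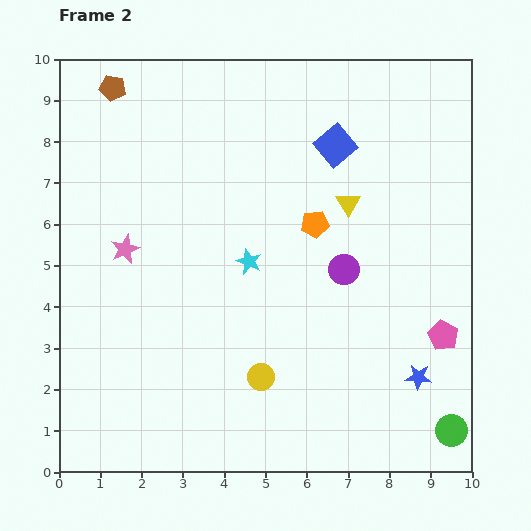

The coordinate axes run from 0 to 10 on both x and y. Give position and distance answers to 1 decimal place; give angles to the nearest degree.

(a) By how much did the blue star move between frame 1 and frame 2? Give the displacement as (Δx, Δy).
(-0.3, -2.8)

The blue star was at (9.0, 5.1) in frame 1 and (8.7, 2.3) in frame 2.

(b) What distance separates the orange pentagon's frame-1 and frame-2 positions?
3.3

The orange pentagon moved from (9.0, 7.7) to (6.2, 6.0), a distance of √(2.8² + 1.7²) ≈ 3.3.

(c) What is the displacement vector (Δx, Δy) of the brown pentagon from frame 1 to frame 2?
(-0.5, -0.2)

The brown pentagon was at (1.8, 9.5) in frame 1 and (1.3, 9.3) in frame 2.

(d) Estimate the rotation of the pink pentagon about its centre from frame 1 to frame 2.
23° counter-clockwise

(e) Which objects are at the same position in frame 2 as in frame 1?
the purple circle, the green circle, the pink pentagon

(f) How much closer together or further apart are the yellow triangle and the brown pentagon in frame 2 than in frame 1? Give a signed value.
-0.3

Distance in frame 1: 6.7. Distance in frame 2: 6.4.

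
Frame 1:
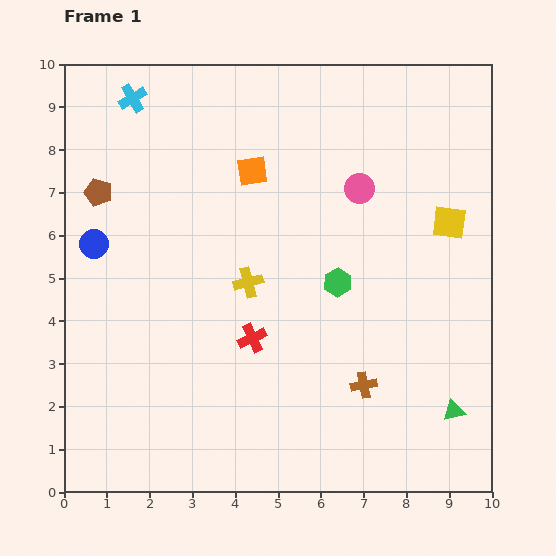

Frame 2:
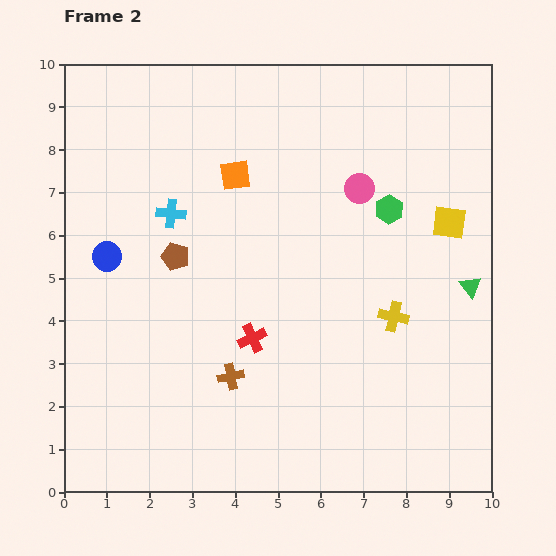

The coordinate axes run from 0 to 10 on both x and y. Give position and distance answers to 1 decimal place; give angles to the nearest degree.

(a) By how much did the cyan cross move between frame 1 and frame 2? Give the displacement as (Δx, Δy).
(0.9, -2.7)

The cyan cross was at (1.6, 9.2) in frame 1 and (2.5, 6.5) in frame 2.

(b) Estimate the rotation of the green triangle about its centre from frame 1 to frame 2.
53° counter-clockwise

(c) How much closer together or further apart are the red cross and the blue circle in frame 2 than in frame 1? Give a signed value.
-0.4

Distance in frame 1: 4.3. Distance in frame 2: 3.9.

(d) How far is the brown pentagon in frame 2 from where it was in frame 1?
2.3

The brown pentagon moved from (0.8, 7.0) to (2.6, 5.5), a distance of √(1.8² + 1.5²) ≈ 2.3.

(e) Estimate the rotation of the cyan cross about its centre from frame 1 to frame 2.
37° clockwise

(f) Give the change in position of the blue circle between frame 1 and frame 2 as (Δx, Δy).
(0.3, -0.3)

The blue circle was at (0.7, 5.8) in frame 1 and (1.0, 5.5) in frame 2.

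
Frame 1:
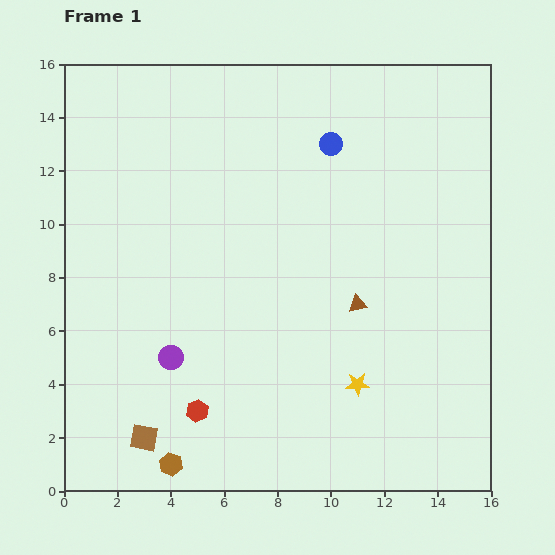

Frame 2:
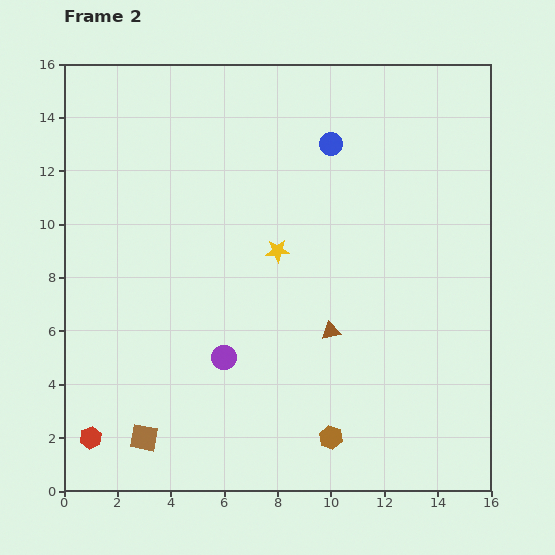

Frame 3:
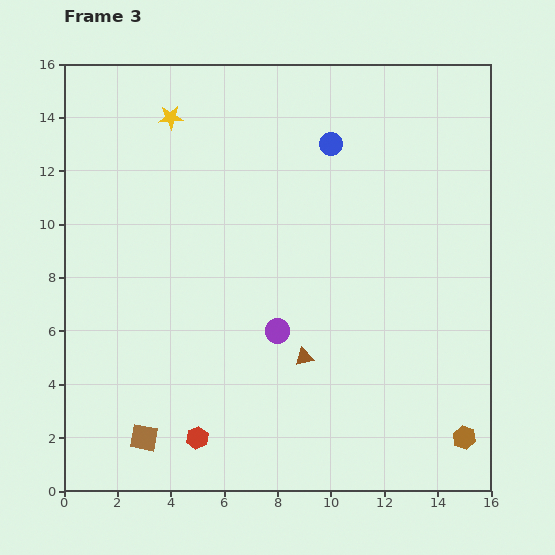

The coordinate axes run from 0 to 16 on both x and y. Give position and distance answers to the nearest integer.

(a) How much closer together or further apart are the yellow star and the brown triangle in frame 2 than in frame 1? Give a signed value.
+1

Distance in frame 1: 3. Distance in frame 2: 4.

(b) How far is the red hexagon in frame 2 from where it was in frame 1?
4

The red hexagon moved from (5, 3) to (1, 2), a distance of √(4² + 1²) ≈ 4.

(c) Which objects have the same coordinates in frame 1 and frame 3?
the brown square, the blue circle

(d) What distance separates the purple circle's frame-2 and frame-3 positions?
2

The purple circle moved from (6, 5) to (8, 6), a distance of √(2² + 1²) ≈ 2.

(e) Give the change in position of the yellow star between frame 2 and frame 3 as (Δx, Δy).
(-4, 5)

The yellow star was at (8, 9) in frame 2 and (4, 14) in frame 3.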